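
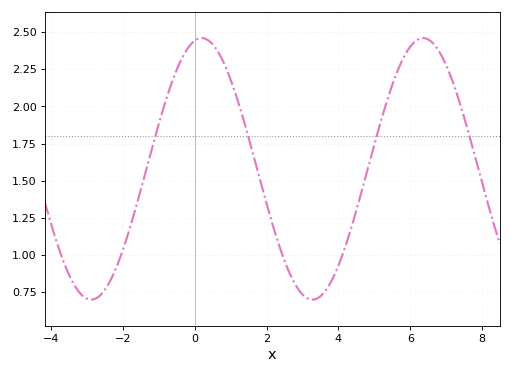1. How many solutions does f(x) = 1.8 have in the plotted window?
4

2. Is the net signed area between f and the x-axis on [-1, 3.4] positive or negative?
positive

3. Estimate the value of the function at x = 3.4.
0.7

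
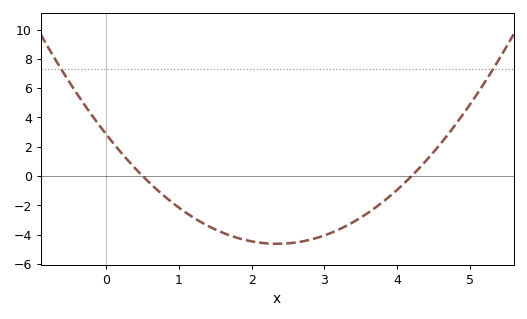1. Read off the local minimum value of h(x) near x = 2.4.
-4.6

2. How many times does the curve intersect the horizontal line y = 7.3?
2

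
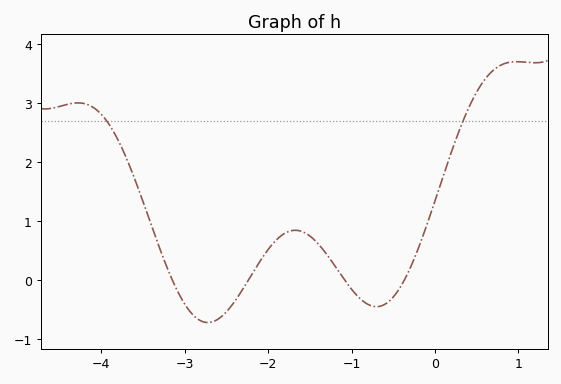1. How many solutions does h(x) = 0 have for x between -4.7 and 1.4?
4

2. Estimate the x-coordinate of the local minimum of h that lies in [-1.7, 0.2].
-0.7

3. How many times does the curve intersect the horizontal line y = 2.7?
2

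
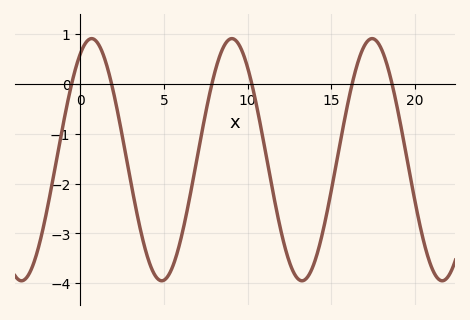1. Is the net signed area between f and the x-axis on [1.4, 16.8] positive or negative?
negative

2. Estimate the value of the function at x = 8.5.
0.7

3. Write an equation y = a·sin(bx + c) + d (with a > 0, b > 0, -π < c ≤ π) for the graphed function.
y = 2.43sin(0.75x + 1.1) - 1.52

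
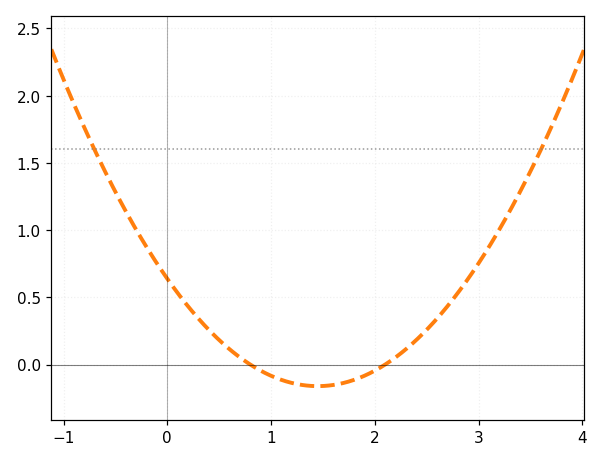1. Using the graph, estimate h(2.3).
0.1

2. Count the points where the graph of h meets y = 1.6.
2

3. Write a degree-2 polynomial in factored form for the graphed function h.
y = 0.38(x - 0.8)(x - 2.1)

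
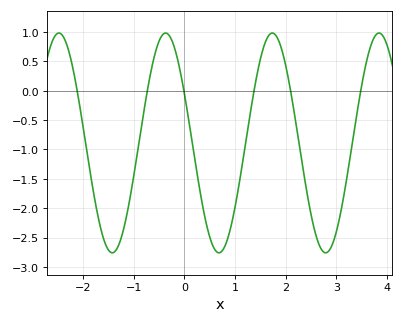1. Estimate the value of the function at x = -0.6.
0.567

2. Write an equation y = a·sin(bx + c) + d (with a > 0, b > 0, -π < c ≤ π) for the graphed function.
y = 1.87sin(2.98x + 2.68) - 0.89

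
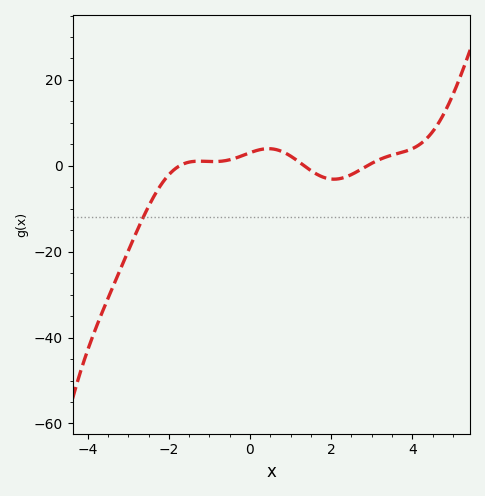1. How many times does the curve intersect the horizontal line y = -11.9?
1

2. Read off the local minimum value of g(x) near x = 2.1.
-4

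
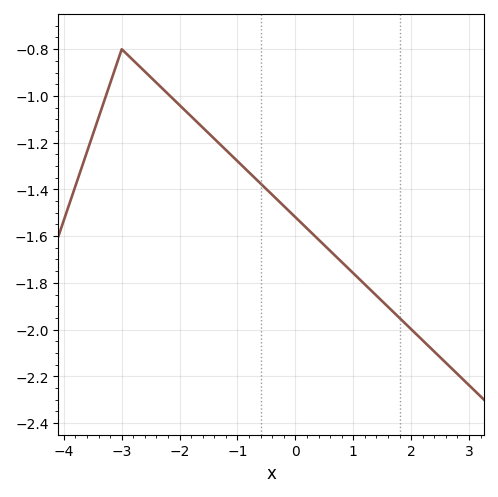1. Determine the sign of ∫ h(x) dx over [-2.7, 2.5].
negative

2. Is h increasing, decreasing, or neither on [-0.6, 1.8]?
decreasing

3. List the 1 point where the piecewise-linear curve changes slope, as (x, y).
(-3, -0.8)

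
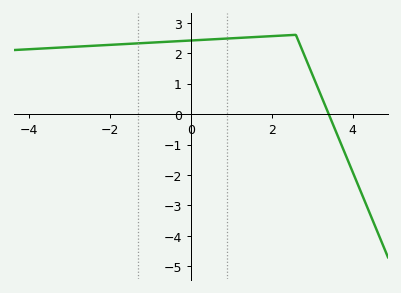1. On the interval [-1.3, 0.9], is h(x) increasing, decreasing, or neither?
increasing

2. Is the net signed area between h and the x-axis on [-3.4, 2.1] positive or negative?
positive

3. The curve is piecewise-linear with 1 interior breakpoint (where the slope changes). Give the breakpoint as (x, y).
(2.6, 2.6)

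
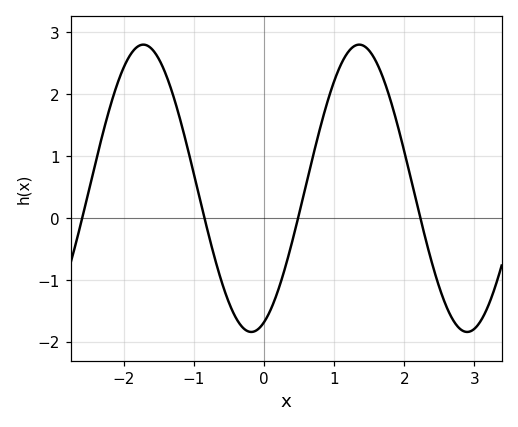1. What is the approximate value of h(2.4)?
-0.7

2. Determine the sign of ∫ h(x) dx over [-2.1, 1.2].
positive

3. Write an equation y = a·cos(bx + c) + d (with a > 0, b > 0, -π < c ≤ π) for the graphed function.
y = 2.32cos(2x - 2.8) + 0.48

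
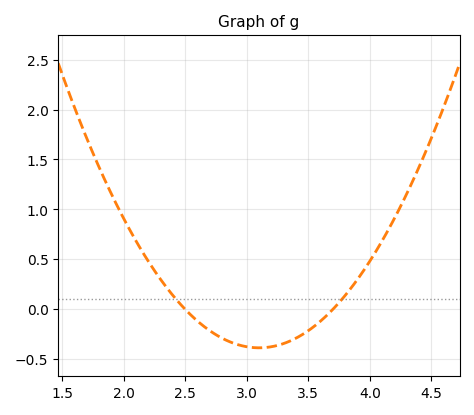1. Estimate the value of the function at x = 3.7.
0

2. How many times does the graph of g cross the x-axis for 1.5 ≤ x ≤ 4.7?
2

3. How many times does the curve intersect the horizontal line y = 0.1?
2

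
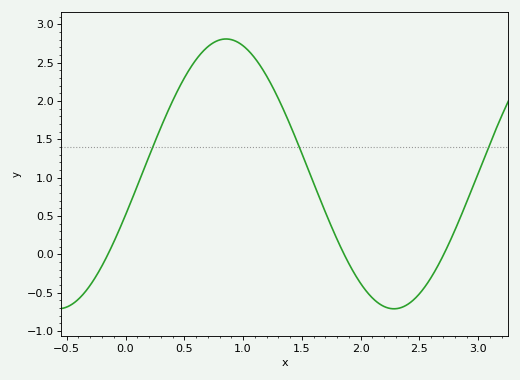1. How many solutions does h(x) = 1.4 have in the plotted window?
3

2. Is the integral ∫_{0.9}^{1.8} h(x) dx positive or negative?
positive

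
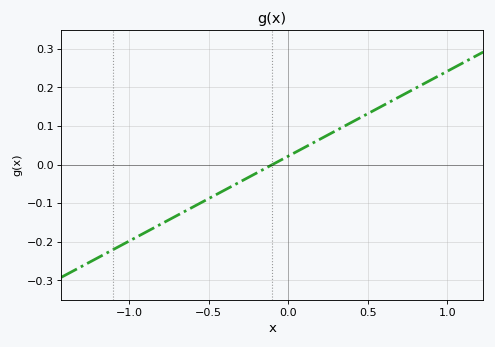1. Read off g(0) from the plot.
0.02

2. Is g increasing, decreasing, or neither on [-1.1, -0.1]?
increasing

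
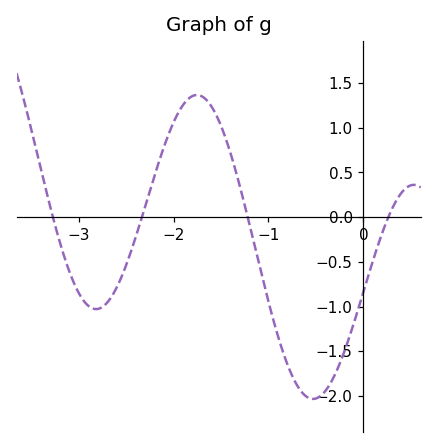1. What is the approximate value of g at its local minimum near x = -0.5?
-2.05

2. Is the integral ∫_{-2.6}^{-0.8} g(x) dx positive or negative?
positive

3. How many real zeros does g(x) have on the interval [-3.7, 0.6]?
4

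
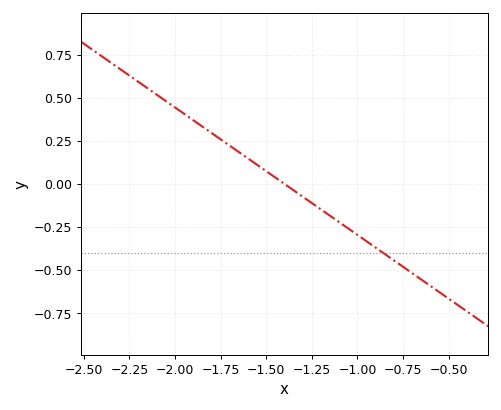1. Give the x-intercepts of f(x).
-1.4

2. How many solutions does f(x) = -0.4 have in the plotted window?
1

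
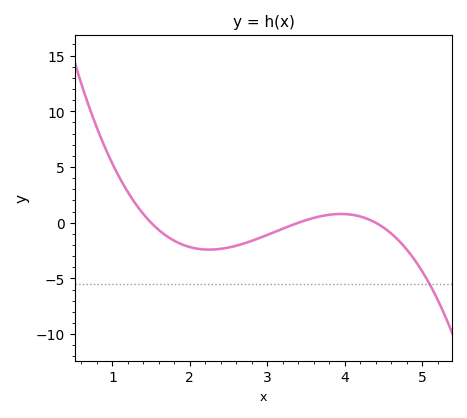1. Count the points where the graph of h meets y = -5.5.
1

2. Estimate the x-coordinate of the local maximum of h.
3.95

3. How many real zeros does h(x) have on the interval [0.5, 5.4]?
3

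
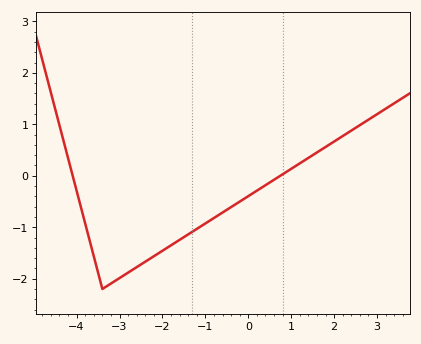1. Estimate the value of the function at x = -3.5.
-1.9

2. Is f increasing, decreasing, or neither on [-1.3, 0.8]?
increasing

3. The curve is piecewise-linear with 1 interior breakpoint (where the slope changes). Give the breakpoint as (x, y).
(-3.4, -2.2)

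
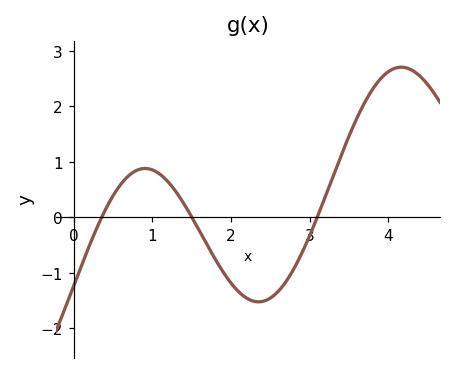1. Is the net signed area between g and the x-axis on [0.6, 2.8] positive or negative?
negative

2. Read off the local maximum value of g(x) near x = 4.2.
2.7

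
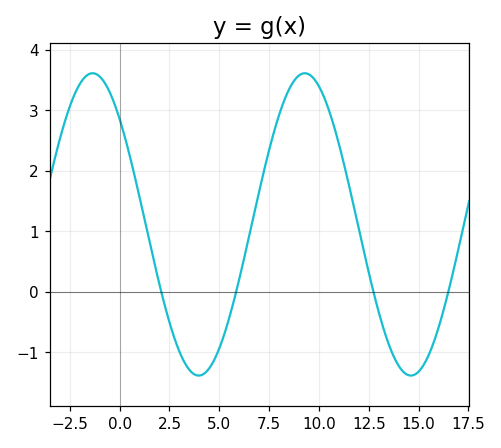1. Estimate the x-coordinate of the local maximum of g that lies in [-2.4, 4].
-1.36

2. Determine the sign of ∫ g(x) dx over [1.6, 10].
positive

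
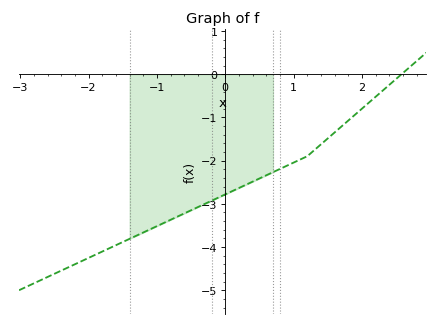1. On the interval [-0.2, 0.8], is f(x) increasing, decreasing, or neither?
increasing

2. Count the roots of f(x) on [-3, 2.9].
1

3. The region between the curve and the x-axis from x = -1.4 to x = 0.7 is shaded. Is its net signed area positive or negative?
negative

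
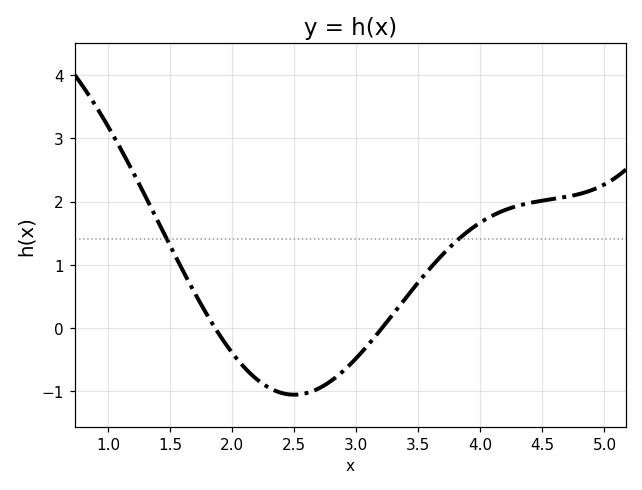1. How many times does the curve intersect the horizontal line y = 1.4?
2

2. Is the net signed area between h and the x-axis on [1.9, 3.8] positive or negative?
negative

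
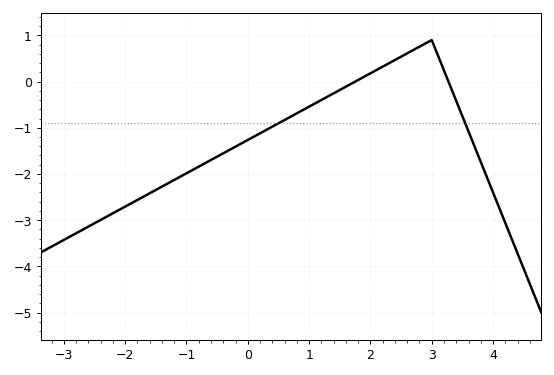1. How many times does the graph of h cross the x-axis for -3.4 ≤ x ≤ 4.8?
2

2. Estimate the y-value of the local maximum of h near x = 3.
0.9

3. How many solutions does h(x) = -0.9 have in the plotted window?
2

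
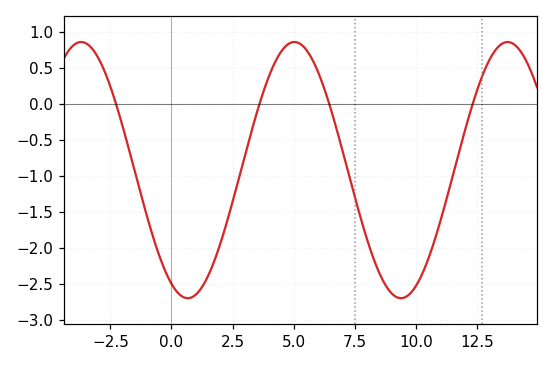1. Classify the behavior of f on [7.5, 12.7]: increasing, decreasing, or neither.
neither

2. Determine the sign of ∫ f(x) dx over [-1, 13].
negative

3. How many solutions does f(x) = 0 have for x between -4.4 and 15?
4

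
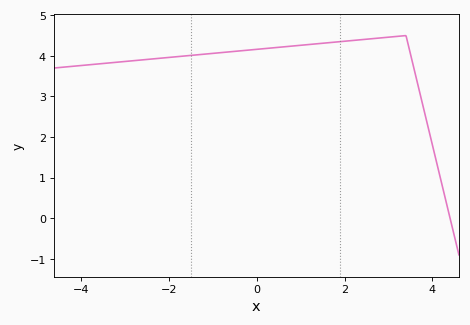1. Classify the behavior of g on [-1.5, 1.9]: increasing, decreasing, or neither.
increasing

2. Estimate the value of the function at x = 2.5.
4.41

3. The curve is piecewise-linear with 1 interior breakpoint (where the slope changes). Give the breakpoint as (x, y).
(3.4, 4.5)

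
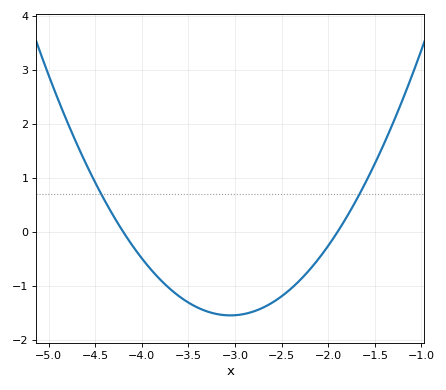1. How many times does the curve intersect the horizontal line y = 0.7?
2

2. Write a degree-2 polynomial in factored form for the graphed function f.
y = 1.17(x + 4.2)(x + 1.9)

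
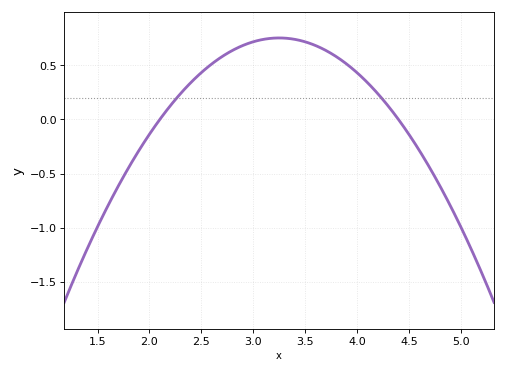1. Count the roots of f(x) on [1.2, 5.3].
2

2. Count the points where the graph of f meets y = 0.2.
2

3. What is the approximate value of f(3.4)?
0.741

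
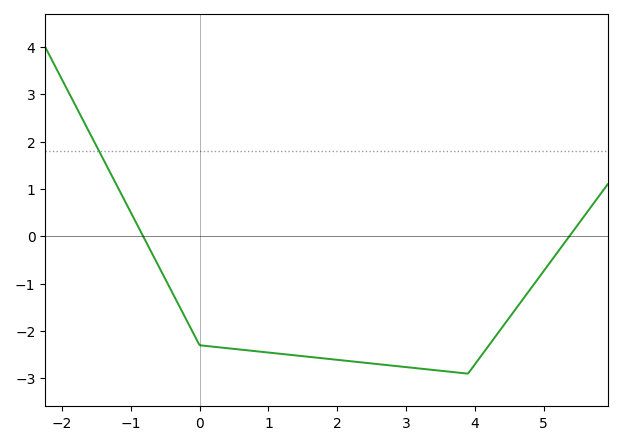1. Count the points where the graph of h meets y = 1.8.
1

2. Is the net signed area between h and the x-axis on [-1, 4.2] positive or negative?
negative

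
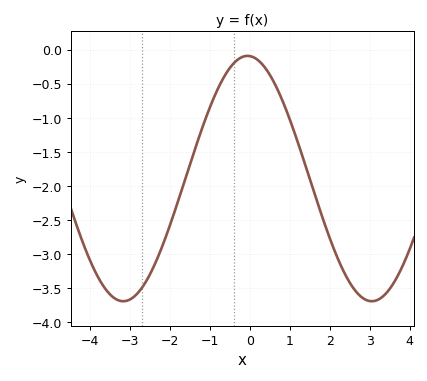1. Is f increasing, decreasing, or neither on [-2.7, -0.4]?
increasing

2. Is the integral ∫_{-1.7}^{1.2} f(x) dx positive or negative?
negative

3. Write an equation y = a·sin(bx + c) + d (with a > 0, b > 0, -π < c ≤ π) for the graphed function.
y = 1.8sin(1x + 1.6) - 1.89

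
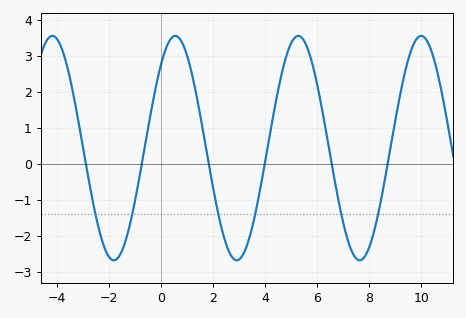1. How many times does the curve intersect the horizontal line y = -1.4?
6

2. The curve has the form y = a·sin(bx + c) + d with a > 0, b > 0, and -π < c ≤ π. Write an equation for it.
y = 3.11sin(1.3x + 0.85) + 0.44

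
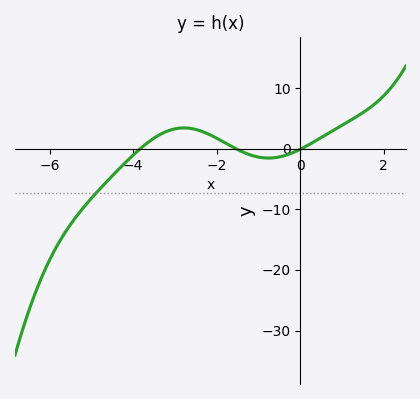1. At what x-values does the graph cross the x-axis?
-3.83, -1.54, 0.026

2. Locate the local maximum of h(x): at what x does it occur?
-2.79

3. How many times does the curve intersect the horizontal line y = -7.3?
1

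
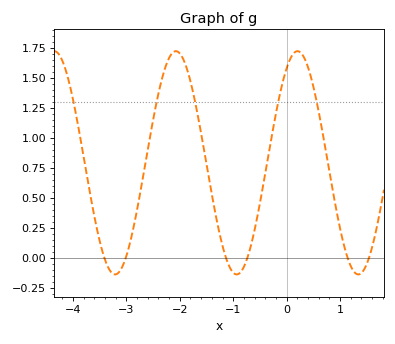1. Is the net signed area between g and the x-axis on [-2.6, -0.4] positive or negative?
positive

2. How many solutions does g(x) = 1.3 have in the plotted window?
5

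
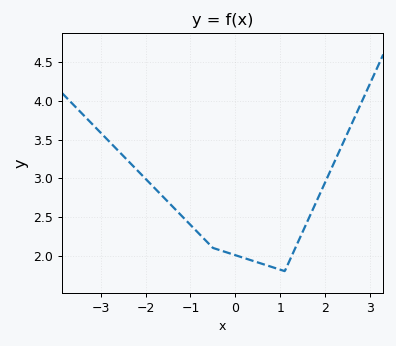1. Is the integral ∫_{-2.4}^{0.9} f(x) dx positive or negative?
positive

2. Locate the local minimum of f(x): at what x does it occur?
1.1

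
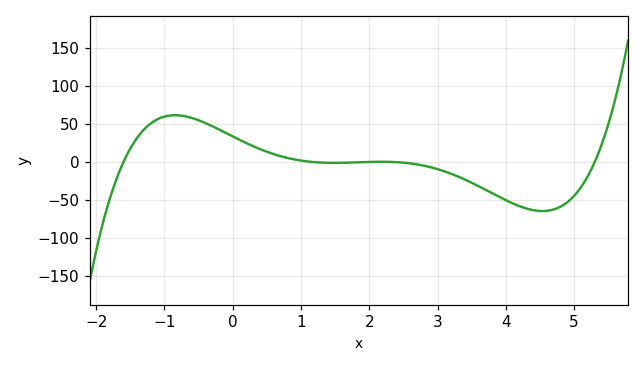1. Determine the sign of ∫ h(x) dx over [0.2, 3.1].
positive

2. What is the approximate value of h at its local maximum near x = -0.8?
60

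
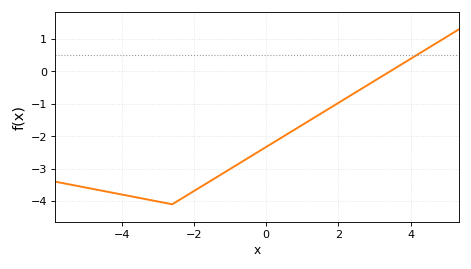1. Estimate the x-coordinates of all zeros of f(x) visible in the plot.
3.4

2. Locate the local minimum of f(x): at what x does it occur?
-2.6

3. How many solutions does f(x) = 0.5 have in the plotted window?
1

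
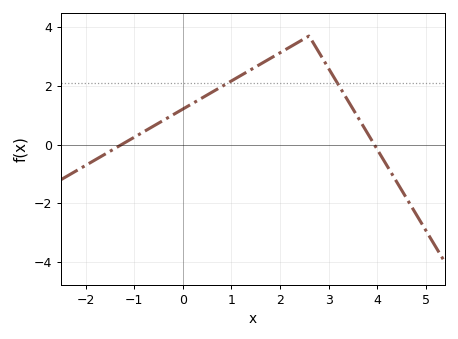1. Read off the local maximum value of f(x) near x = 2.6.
3.6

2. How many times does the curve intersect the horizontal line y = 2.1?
2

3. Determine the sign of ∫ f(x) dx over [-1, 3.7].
positive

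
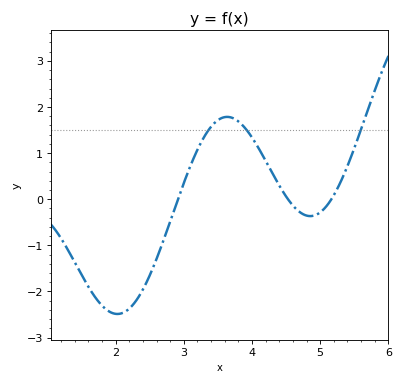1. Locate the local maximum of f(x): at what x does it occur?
3.64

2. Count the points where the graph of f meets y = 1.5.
3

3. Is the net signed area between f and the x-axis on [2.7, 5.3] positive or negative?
positive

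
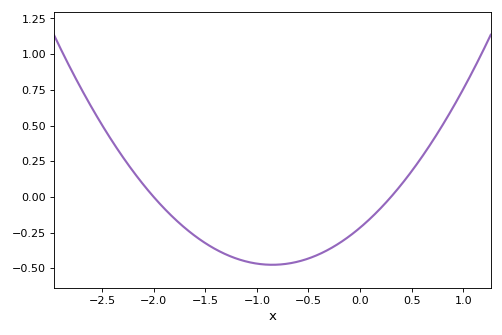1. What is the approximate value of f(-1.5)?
-0.32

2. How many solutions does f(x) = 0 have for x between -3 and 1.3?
2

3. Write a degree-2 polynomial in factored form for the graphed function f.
y = 0.36(x + 2)(x - 0.3)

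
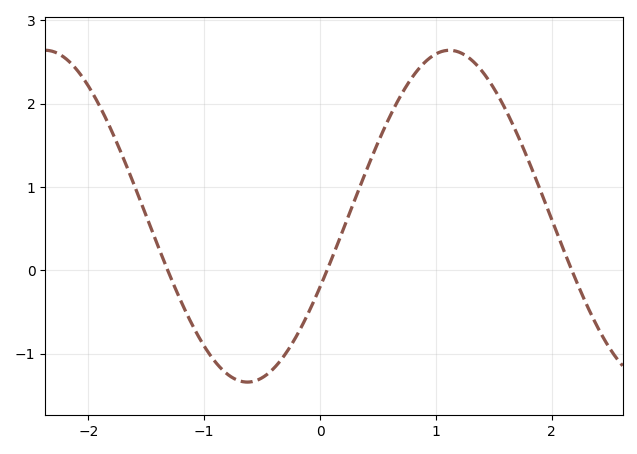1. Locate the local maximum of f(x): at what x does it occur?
1.12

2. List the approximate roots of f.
-1.32, 0.06, 2.18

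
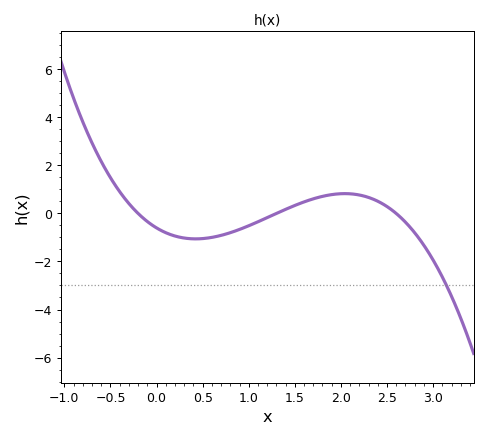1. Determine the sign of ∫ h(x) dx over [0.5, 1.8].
negative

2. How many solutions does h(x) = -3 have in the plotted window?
1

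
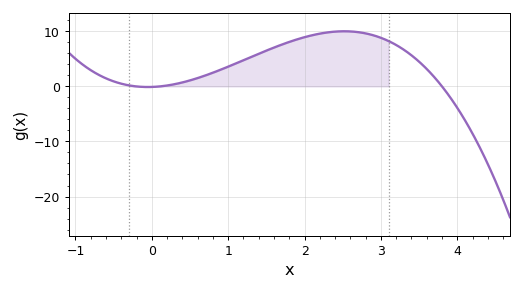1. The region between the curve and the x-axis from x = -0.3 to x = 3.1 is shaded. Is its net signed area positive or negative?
positive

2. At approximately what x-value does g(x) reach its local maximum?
2.5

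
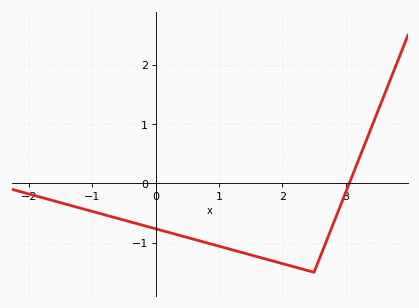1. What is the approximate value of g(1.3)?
-1.1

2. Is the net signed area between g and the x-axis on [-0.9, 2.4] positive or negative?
negative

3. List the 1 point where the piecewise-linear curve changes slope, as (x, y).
(2.5, -1.5)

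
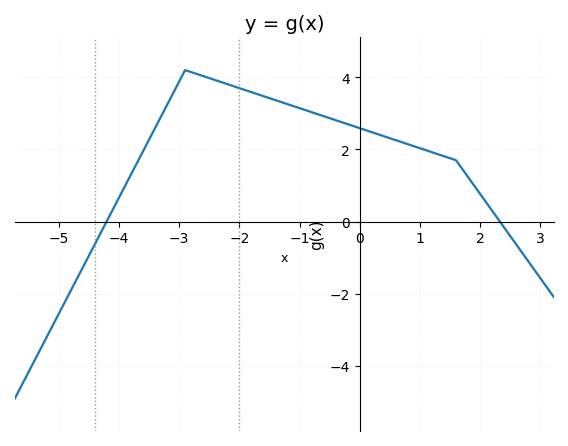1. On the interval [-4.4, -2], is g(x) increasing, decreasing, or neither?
neither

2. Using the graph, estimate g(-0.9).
3.09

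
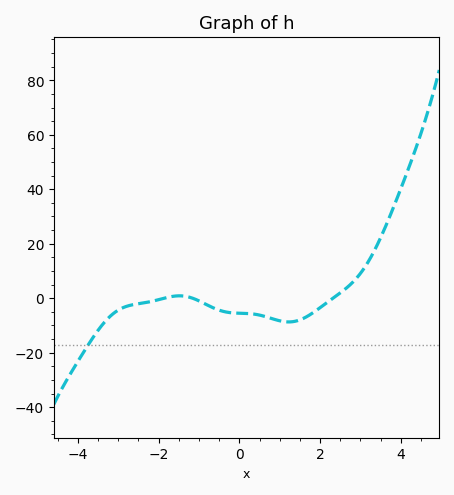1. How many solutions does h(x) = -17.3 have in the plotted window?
1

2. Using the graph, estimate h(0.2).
-6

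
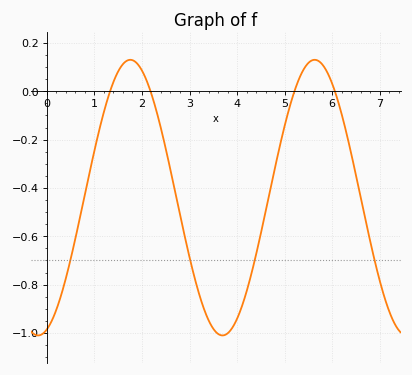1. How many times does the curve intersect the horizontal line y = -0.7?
4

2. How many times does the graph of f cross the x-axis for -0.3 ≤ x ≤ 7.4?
4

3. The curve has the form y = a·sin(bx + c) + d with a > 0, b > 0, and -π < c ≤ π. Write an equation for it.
y = 0.57sin(1.62x - 1.27) - 0.44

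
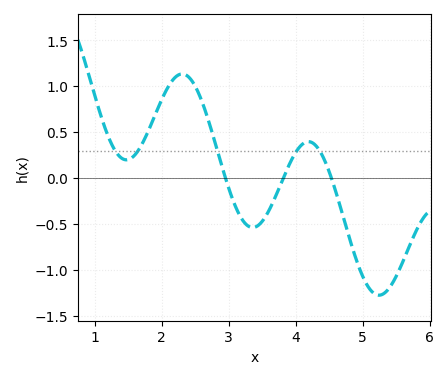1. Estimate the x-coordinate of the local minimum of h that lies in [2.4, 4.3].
3.4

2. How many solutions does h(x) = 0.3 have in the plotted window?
5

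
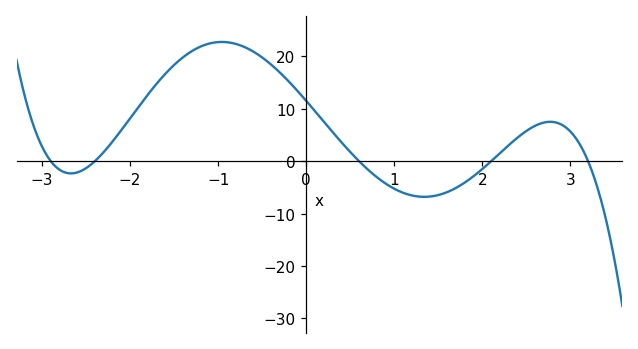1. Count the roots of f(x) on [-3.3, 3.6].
5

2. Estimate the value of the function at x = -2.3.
2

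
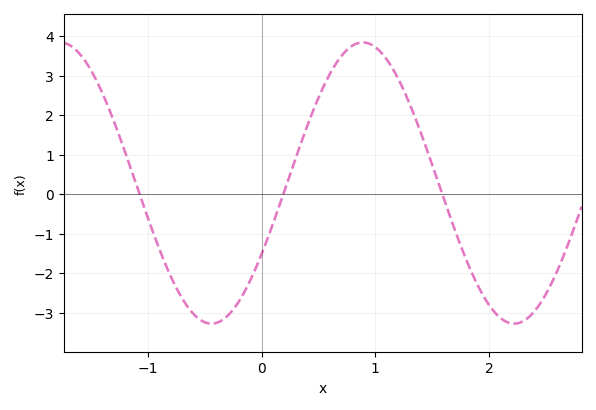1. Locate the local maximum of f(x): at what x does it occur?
0.891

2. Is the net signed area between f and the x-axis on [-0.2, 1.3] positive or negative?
positive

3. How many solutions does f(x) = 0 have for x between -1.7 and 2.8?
3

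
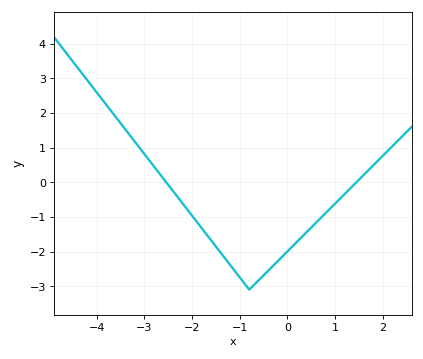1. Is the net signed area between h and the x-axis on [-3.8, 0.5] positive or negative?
negative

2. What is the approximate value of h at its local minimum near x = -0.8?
-3.1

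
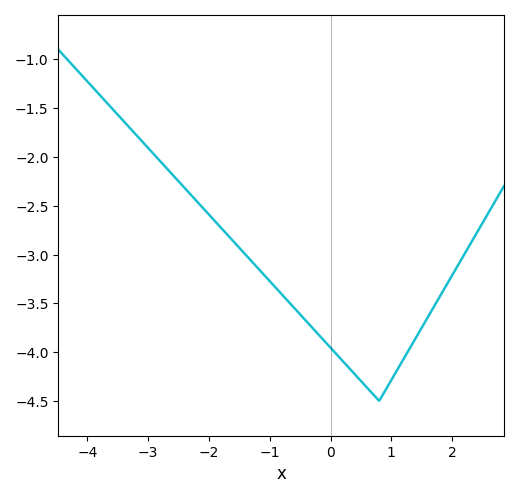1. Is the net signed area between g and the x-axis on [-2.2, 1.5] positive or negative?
negative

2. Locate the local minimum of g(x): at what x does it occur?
0.8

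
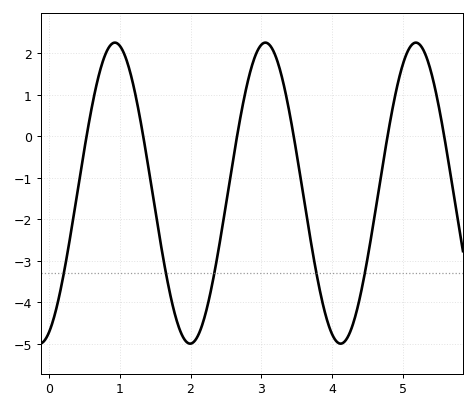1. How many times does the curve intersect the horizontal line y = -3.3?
5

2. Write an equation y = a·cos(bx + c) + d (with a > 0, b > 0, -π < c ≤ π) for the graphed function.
y = 3.62cos(2.95x - 2.74) - 1.37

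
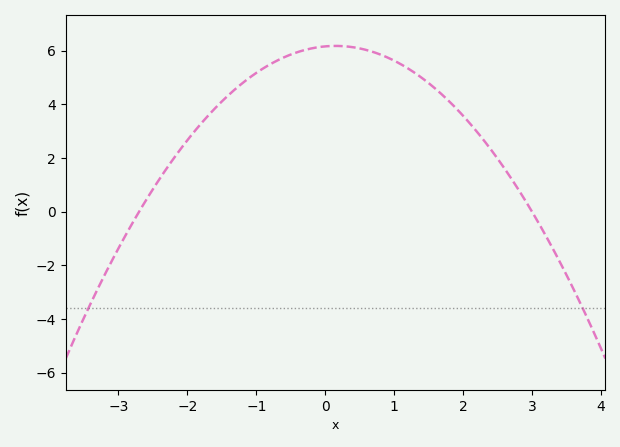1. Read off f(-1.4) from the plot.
4.35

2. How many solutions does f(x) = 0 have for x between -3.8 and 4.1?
2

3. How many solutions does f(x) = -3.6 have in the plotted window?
2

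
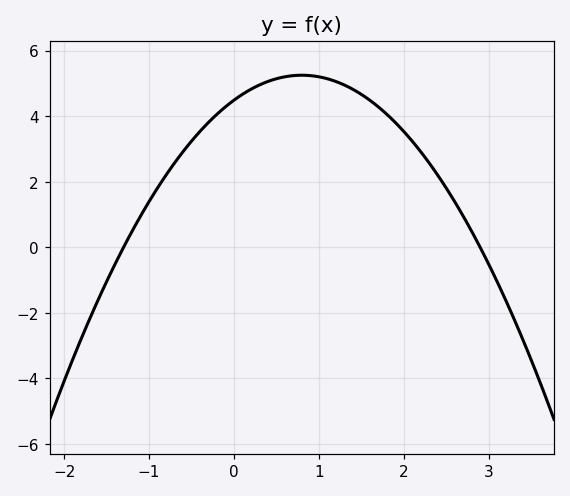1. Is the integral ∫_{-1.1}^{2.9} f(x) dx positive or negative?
positive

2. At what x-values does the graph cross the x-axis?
-1.3, 2.9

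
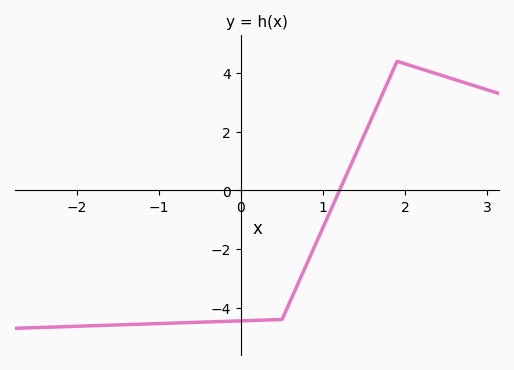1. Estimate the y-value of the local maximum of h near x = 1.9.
4.4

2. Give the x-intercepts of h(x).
1.2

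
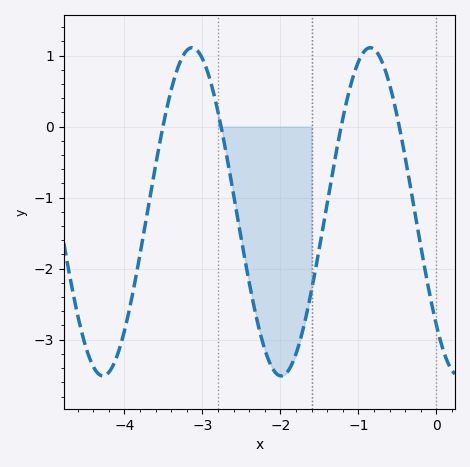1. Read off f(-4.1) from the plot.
-3.25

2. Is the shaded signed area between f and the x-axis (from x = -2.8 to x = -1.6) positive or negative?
negative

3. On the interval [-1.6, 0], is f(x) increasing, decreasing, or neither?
neither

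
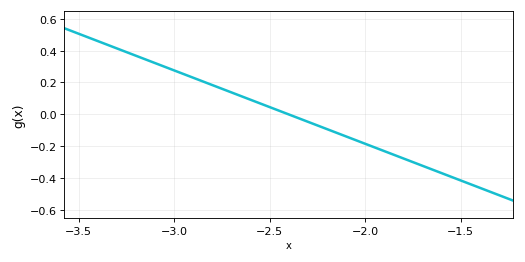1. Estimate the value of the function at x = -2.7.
0.14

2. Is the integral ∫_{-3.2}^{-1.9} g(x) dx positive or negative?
positive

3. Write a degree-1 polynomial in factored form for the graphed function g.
y = -0.46(x + 2.4)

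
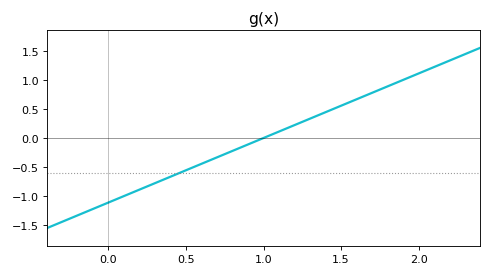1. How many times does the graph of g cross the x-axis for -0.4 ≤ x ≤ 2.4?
1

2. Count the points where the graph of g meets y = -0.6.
1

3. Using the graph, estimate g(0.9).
-0.111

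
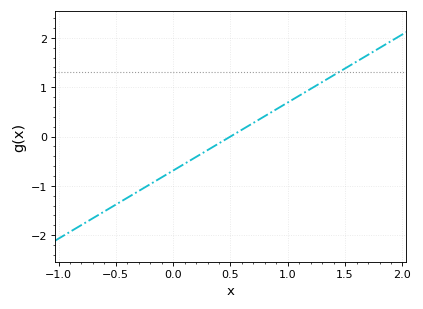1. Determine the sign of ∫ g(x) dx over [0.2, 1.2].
positive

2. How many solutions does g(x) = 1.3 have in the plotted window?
1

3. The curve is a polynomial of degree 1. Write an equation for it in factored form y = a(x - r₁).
y = 1.38(x - 0.5)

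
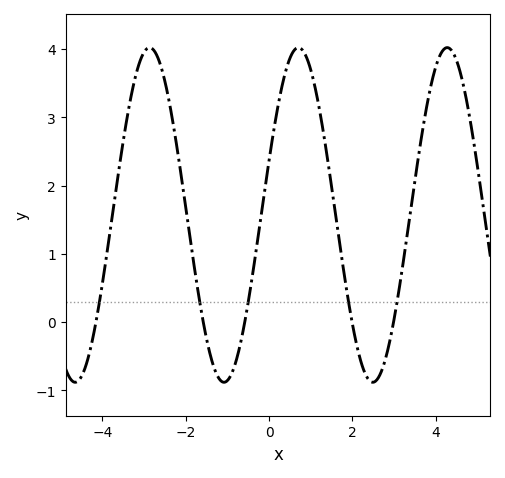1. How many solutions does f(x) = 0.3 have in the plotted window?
5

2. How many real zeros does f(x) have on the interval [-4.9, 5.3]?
5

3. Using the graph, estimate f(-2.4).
3.2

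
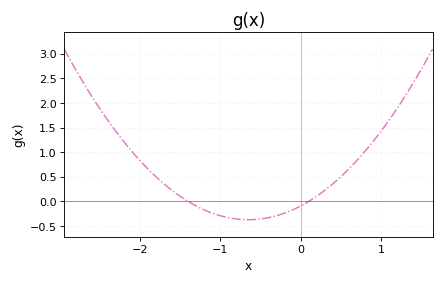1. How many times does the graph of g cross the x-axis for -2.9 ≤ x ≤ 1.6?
2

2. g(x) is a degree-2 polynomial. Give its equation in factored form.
y = 0.66(x + 1.4)(x - 0.1)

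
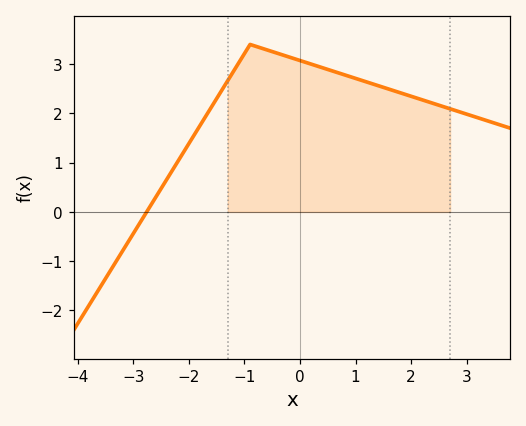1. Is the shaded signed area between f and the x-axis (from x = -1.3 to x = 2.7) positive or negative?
positive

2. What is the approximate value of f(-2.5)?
0.476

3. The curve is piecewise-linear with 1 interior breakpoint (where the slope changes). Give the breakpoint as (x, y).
(-0.9, 3.4)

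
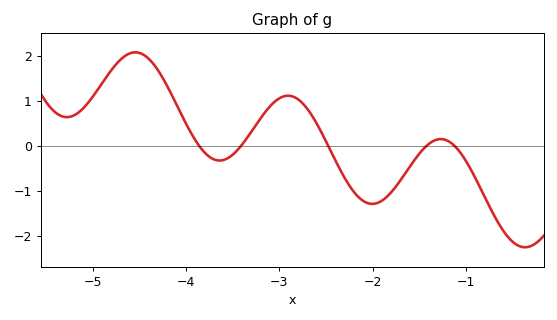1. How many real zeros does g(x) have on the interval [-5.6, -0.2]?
5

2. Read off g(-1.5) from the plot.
-0.174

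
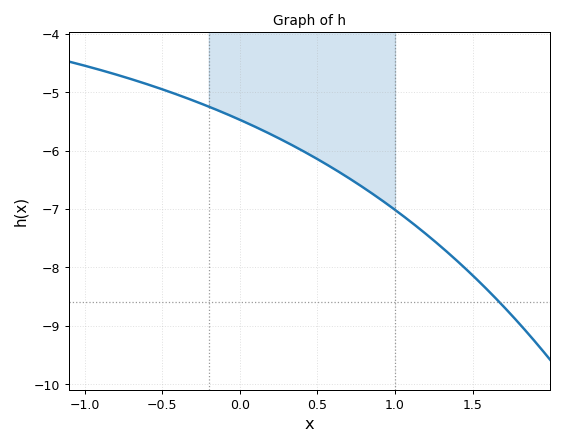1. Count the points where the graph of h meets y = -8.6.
1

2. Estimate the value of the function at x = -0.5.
-4.9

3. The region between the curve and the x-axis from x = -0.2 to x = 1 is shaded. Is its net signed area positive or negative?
negative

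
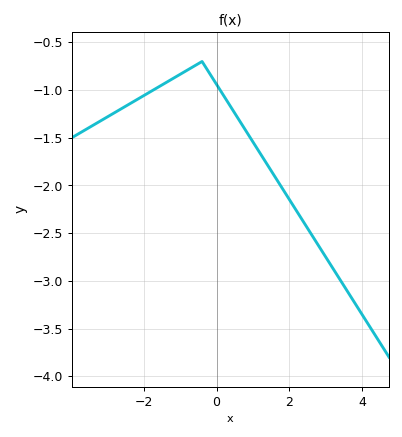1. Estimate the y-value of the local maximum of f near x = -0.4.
-0.7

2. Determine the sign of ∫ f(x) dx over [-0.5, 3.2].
negative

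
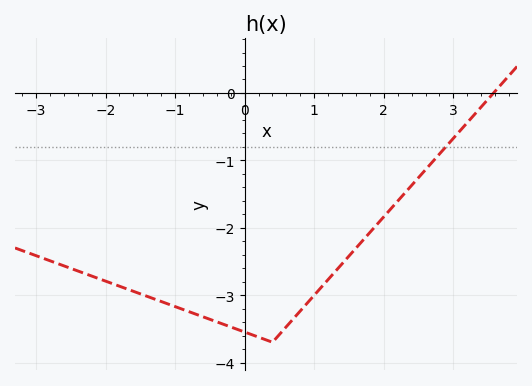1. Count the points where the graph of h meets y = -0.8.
1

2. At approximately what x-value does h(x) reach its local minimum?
0.4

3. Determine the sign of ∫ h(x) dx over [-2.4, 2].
negative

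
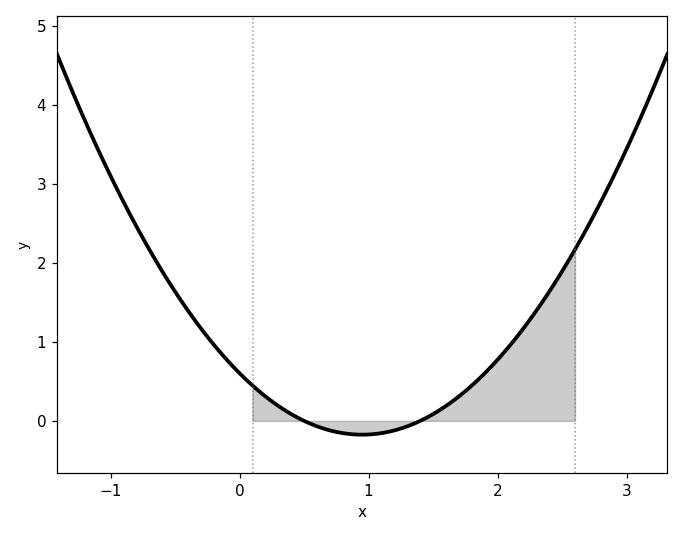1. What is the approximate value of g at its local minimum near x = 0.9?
-0.174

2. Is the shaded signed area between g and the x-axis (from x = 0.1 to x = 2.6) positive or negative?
positive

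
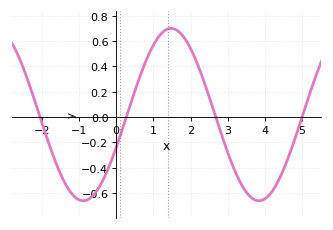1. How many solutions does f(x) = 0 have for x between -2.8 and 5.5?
4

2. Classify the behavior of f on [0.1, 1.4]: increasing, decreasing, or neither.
increasing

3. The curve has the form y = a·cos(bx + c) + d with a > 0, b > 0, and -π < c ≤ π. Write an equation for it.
y = 0.68cos(1.33x - 1.96) + 0.02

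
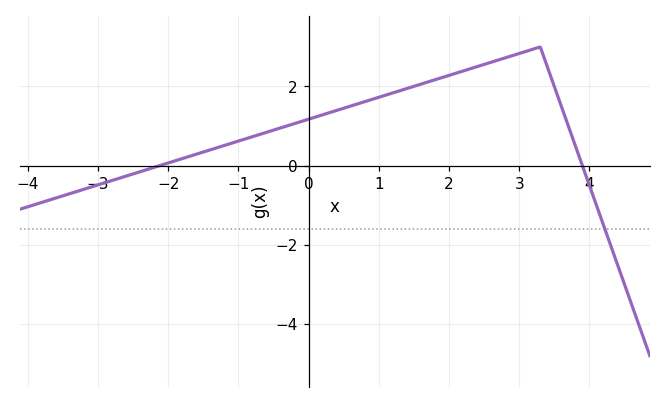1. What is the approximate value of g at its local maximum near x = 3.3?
3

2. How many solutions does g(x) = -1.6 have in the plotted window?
1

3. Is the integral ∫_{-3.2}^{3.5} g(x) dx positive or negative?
positive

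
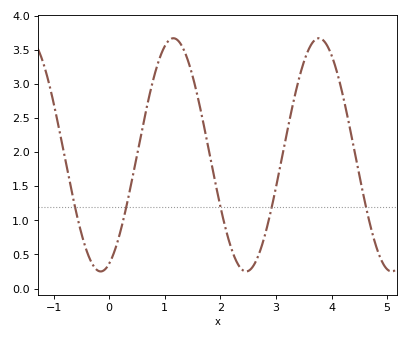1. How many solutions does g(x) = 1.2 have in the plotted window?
5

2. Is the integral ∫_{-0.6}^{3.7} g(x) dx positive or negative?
positive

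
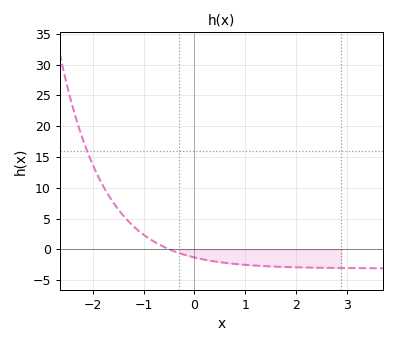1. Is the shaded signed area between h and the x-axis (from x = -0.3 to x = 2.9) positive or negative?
negative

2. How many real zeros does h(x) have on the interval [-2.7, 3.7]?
1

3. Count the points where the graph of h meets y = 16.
1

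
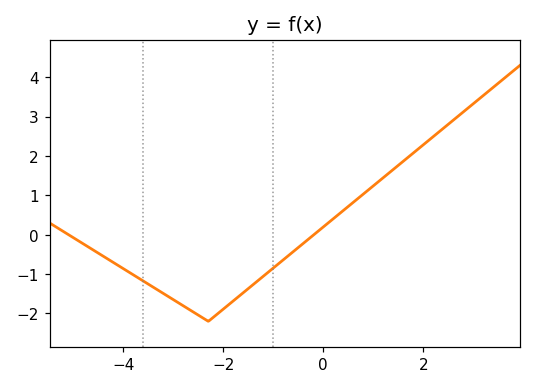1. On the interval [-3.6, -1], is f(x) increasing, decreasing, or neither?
neither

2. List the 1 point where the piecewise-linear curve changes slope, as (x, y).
(-2.3, -2.2)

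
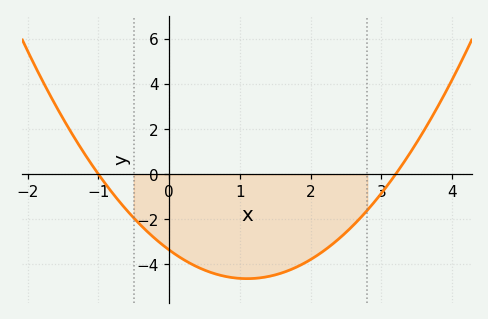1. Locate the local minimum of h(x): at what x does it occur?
1.1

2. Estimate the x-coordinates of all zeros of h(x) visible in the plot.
-1, 3.2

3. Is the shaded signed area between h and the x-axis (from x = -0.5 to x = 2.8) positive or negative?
negative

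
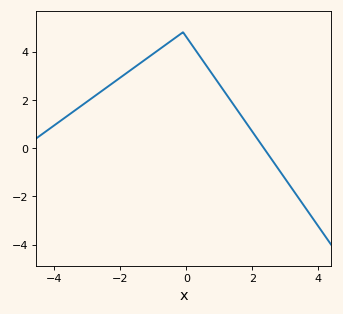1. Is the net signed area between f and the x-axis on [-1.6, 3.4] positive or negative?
positive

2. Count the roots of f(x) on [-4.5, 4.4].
1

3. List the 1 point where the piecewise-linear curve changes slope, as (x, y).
(-0.1, 4.8)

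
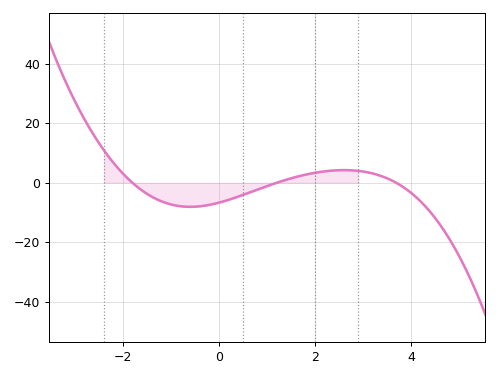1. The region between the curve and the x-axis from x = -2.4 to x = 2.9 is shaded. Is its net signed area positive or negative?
negative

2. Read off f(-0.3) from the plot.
-7.7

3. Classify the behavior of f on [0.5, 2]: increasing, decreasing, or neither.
increasing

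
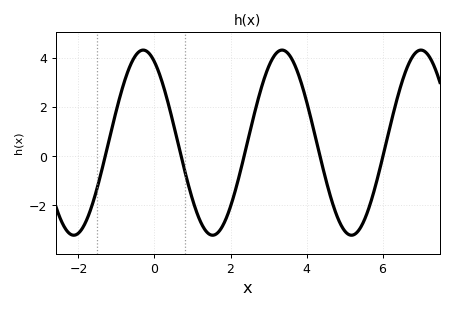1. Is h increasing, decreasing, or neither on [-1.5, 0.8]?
neither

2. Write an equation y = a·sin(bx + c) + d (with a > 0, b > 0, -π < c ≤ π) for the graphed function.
y = 3.76sin(1.7x + 2.1) + 0.55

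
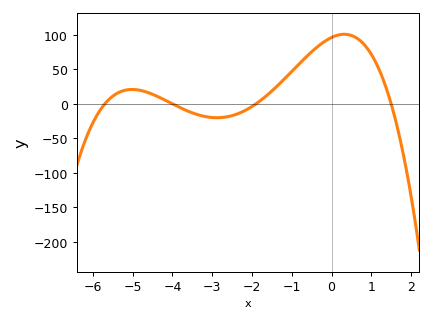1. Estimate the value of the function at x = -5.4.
15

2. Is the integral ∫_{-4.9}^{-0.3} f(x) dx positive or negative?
positive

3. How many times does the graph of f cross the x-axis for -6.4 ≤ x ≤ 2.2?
4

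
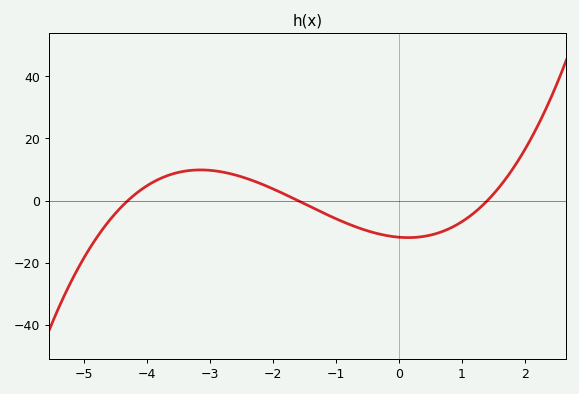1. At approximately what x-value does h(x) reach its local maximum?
-3.15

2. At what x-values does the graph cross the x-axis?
-4.3, -1.6, 1.4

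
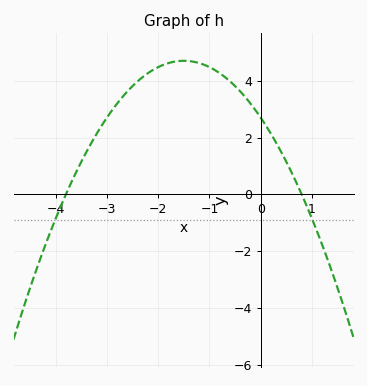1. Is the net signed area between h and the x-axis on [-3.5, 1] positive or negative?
positive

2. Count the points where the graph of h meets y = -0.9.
2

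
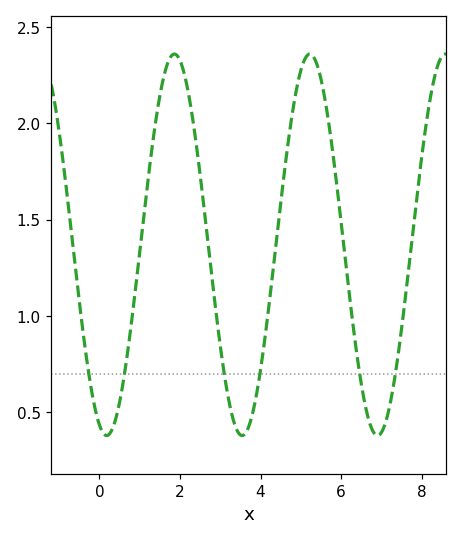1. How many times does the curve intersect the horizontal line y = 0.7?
6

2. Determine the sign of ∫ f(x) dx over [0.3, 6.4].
positive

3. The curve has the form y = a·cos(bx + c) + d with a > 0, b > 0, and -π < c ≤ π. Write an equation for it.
y = 0.99cos(1.87x + 2.8) + 1.37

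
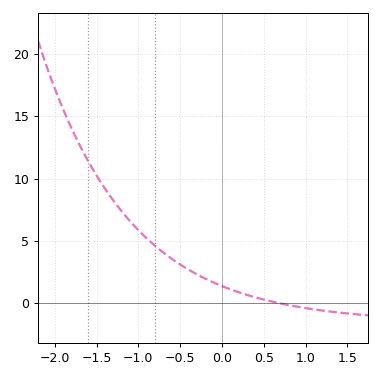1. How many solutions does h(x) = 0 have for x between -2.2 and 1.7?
1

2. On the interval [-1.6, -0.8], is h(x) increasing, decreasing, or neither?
decreasing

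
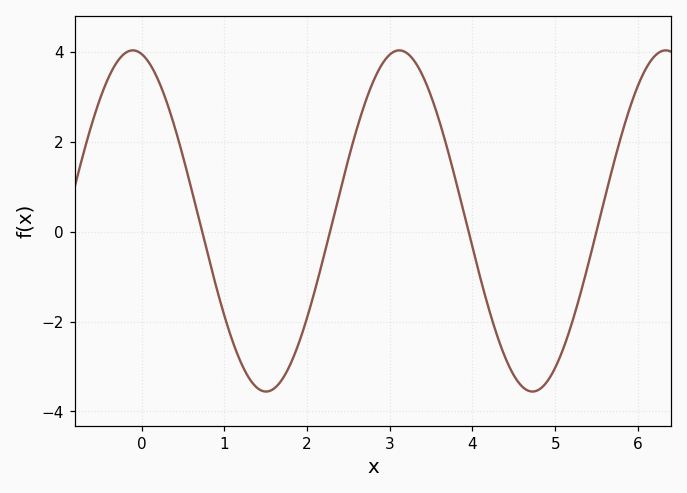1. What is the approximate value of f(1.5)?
-3.6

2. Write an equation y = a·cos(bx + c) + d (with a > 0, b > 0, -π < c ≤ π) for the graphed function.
y = 3.8cos(1.9x + 0.21) + 0.24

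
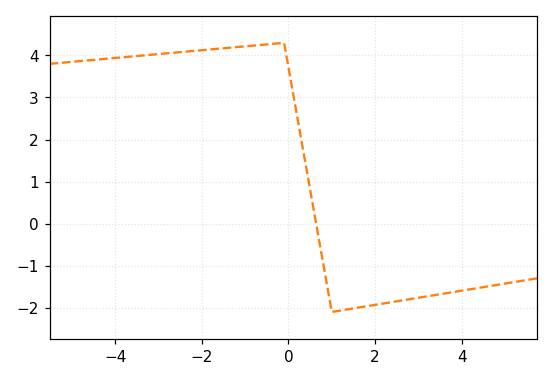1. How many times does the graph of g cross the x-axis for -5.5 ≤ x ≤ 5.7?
1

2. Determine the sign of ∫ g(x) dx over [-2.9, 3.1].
positive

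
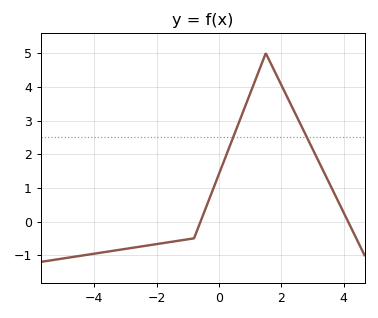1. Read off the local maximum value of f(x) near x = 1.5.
5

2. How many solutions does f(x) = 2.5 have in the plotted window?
2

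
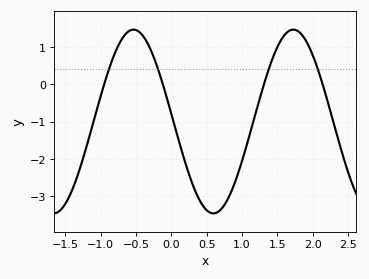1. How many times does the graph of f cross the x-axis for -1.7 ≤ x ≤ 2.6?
4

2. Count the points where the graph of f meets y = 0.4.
4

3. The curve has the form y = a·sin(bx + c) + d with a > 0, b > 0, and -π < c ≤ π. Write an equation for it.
y = 2.46sin(2.8x + 3.1) - 1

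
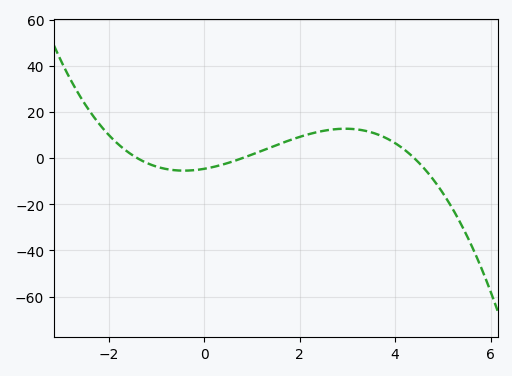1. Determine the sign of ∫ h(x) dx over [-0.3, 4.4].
positive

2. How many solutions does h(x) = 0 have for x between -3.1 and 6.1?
3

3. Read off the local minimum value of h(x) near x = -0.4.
-6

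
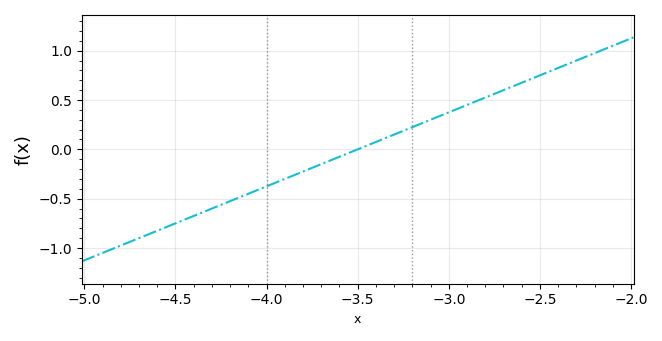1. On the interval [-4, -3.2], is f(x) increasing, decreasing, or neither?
increasing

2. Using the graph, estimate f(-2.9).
0.45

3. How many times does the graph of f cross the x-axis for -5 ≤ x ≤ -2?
1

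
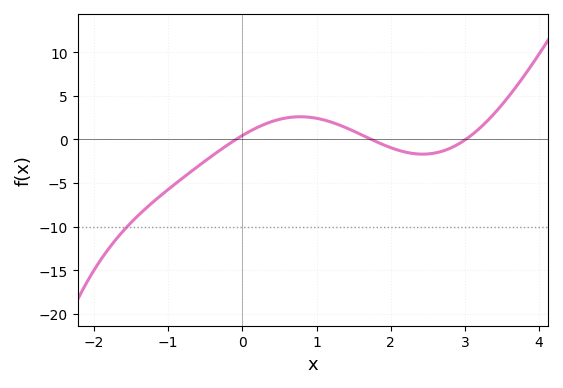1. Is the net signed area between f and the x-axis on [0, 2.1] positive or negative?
positive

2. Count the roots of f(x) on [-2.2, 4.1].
3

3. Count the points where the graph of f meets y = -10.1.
1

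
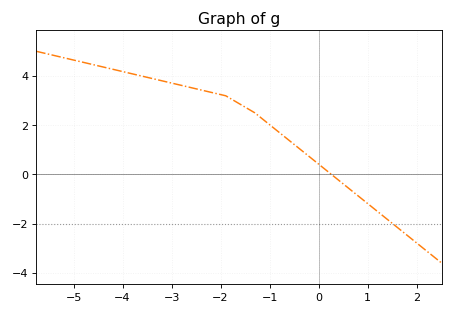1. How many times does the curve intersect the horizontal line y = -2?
1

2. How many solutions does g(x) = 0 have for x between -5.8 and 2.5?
1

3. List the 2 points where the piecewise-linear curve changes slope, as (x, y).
(-1.9, 3.2); (-1.3, 2.5)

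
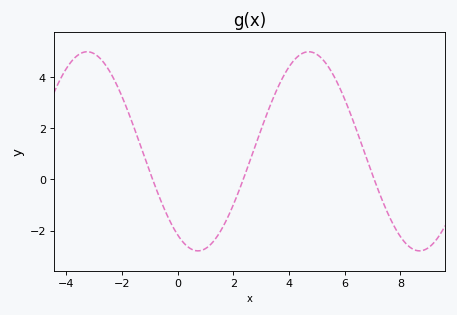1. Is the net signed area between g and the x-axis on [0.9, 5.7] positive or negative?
positive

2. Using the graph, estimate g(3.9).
4.2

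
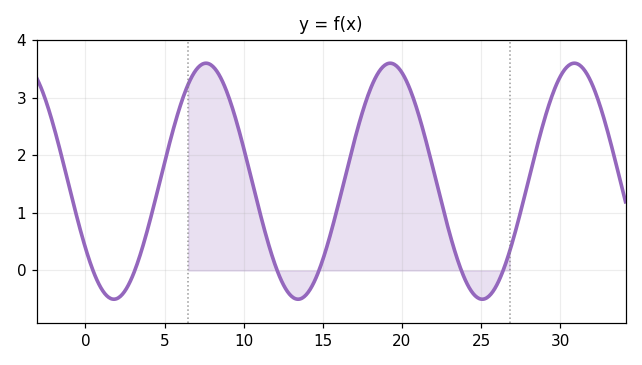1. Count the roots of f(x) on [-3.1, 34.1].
6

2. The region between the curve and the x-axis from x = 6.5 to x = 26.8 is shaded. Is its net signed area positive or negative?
positive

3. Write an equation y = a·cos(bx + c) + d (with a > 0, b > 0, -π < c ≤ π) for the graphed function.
y = 2.05cos(0.54x + 2.2) + 1.55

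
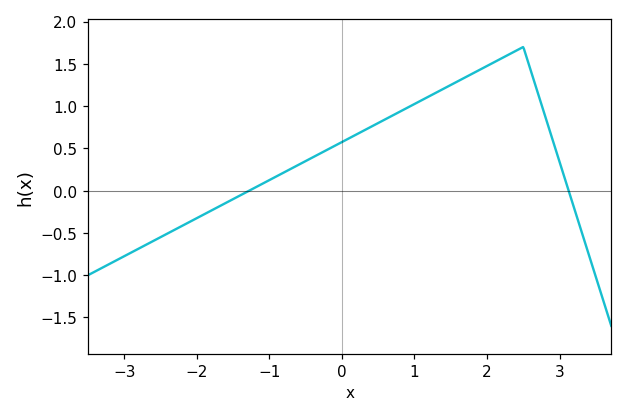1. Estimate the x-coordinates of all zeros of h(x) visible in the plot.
-1.28, 3.12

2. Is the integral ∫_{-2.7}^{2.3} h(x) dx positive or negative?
positive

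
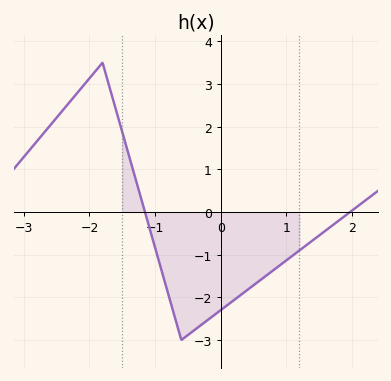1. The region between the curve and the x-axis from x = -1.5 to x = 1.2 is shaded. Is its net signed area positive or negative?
negative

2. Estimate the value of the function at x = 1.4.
-0.668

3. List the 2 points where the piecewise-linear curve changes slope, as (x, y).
(-1.8, 3.5); (-0.6, -3)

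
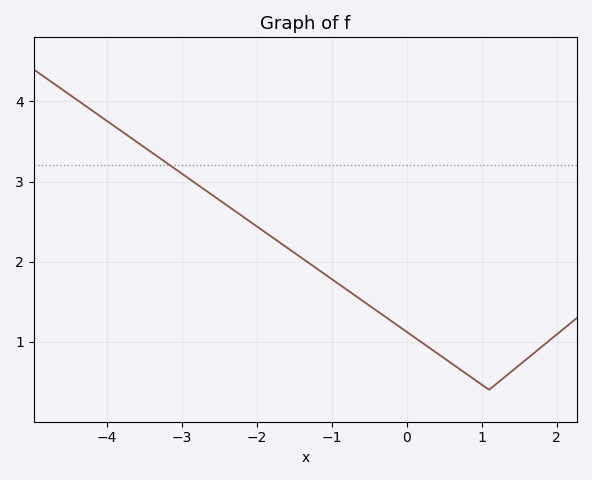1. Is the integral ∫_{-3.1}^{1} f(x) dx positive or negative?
positive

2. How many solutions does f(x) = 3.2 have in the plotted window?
1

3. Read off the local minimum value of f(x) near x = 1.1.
0.401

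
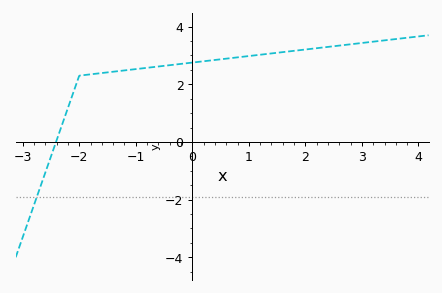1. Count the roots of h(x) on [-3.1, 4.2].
1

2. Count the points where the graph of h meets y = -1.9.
1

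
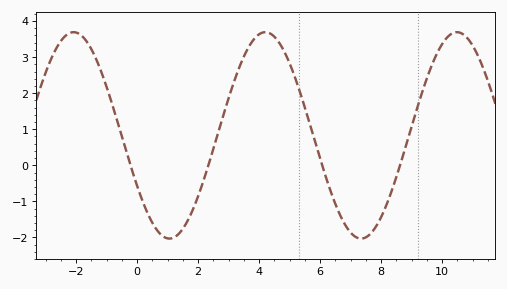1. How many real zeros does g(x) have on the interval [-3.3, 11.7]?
4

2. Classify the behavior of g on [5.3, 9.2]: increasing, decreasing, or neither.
neither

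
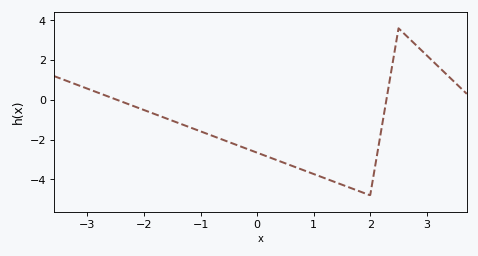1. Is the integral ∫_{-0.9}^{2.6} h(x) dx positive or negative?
negative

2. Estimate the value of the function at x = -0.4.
-2.23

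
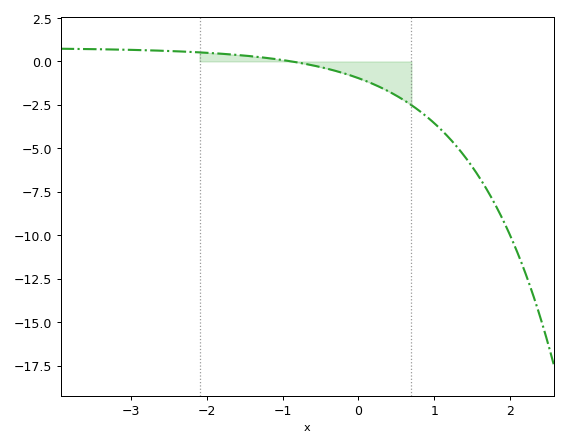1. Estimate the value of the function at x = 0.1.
-1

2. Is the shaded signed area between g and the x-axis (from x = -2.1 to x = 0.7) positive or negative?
negative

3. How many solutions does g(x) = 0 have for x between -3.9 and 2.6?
1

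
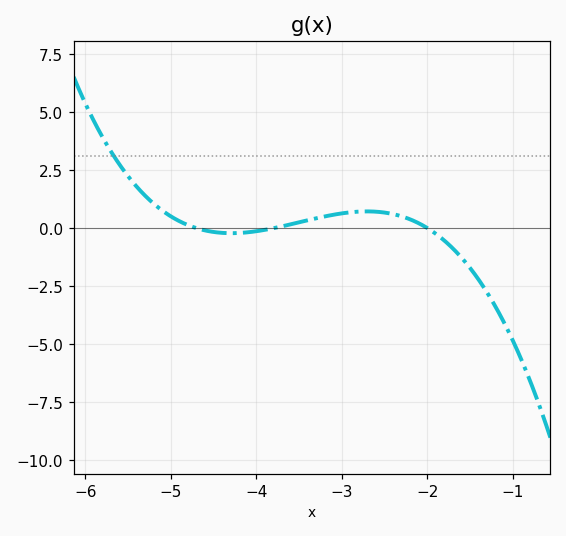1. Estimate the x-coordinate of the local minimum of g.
-4.29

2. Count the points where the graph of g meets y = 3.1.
1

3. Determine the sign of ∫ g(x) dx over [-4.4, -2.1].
positive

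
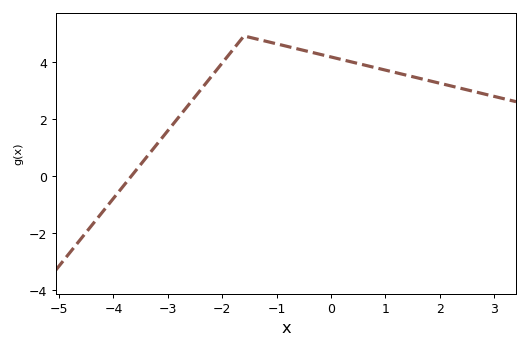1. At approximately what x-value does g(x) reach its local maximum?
-1.6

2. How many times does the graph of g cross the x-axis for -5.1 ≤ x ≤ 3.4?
1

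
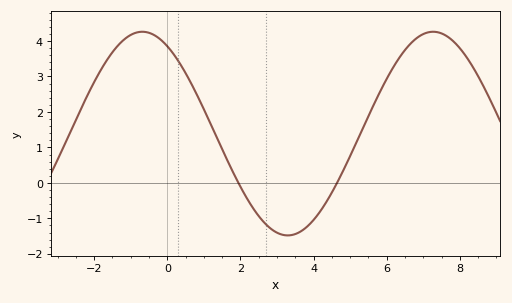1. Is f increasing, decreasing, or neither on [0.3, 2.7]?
decreasing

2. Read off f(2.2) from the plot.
-0.5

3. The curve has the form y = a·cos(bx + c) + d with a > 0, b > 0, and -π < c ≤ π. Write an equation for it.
y = 2.87cos(0.79x + 0.54) + 1.39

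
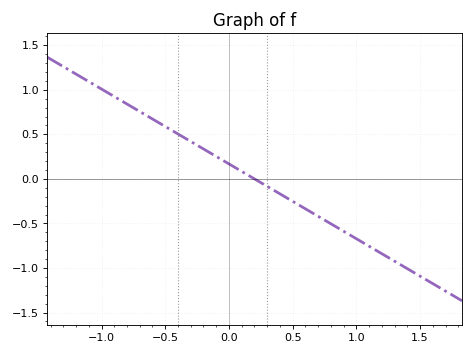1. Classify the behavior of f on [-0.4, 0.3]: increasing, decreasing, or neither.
decreasing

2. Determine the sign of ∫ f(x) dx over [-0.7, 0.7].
positive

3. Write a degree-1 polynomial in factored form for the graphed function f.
y = -0.84(x - 0.2)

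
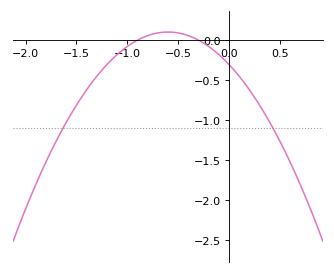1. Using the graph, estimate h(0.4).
-1.05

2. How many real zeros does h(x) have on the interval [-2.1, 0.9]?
2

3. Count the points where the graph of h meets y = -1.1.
2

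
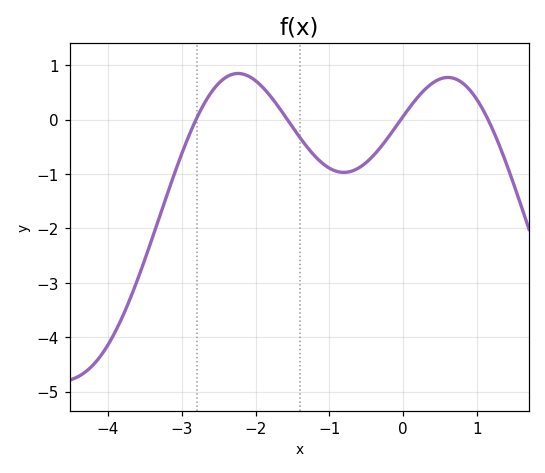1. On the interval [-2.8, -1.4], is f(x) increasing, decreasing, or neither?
neither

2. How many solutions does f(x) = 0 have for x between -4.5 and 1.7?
4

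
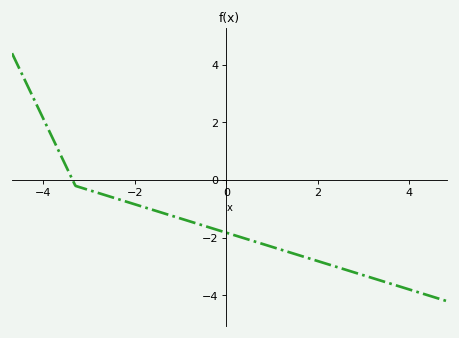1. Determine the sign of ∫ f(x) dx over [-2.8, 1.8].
negative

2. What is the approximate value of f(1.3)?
-2.46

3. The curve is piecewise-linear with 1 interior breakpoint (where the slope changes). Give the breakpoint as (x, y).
(-3.3, -0.2)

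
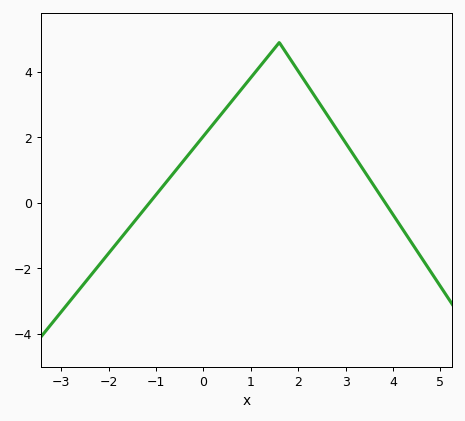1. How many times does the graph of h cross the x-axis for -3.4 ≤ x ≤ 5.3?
2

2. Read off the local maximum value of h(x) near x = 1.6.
4.8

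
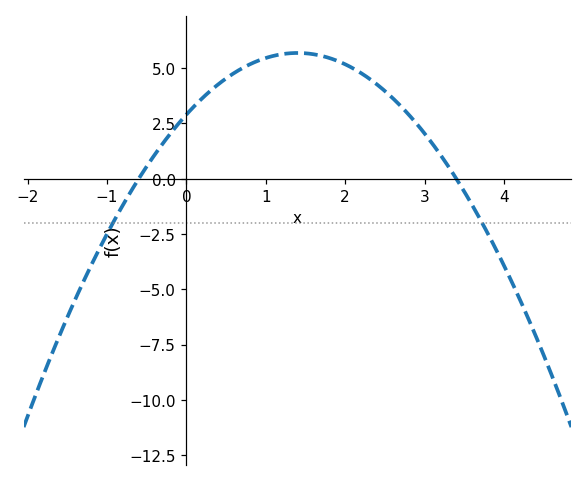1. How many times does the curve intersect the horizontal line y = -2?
2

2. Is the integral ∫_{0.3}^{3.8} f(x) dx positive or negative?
positive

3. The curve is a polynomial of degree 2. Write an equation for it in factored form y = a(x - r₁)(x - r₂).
y = -1.42(x + 0.6)(x - 3.4)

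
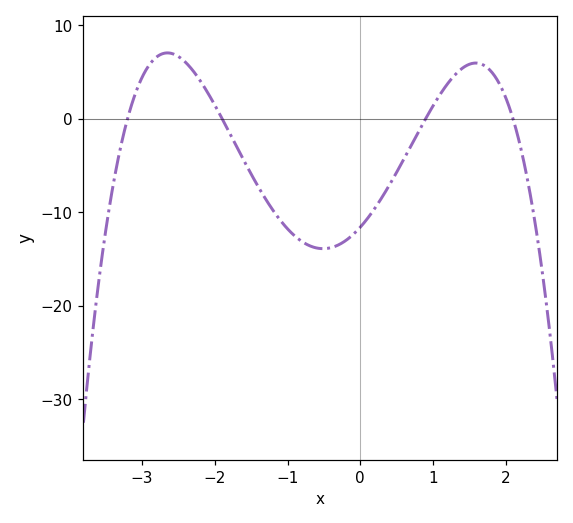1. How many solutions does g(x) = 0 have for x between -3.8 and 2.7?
4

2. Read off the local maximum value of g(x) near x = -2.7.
7.03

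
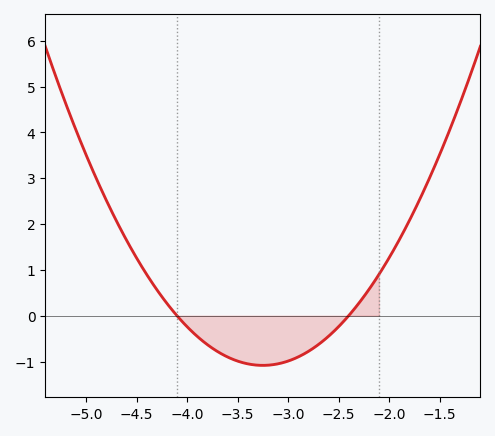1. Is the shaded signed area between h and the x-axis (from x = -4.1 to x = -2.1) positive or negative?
negative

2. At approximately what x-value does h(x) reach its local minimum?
-3.2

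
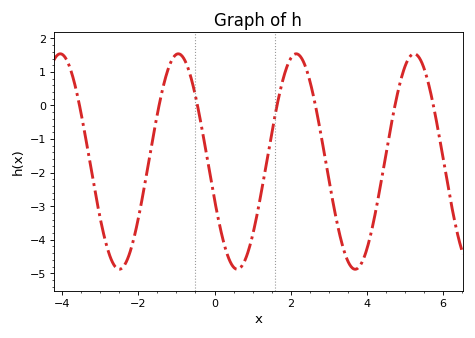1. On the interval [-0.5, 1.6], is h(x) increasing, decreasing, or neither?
neither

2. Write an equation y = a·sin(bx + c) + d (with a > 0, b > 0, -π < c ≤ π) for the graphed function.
y = 3.21sin(2x - 2.8) - 1.67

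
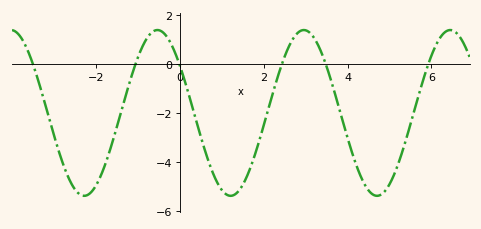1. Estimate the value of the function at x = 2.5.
0.313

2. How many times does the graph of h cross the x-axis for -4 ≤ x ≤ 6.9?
6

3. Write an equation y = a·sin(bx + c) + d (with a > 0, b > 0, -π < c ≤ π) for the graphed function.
y = 3.39sin(1.8x + 2.53) - 1.99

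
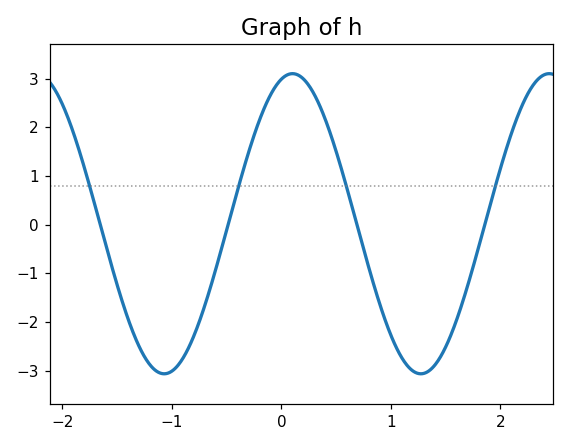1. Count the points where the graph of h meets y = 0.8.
4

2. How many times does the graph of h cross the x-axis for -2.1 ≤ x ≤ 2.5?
4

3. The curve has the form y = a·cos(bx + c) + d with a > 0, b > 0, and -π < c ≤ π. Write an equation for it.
y = 3.08cos(2.68x - 0.272) + 0.02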